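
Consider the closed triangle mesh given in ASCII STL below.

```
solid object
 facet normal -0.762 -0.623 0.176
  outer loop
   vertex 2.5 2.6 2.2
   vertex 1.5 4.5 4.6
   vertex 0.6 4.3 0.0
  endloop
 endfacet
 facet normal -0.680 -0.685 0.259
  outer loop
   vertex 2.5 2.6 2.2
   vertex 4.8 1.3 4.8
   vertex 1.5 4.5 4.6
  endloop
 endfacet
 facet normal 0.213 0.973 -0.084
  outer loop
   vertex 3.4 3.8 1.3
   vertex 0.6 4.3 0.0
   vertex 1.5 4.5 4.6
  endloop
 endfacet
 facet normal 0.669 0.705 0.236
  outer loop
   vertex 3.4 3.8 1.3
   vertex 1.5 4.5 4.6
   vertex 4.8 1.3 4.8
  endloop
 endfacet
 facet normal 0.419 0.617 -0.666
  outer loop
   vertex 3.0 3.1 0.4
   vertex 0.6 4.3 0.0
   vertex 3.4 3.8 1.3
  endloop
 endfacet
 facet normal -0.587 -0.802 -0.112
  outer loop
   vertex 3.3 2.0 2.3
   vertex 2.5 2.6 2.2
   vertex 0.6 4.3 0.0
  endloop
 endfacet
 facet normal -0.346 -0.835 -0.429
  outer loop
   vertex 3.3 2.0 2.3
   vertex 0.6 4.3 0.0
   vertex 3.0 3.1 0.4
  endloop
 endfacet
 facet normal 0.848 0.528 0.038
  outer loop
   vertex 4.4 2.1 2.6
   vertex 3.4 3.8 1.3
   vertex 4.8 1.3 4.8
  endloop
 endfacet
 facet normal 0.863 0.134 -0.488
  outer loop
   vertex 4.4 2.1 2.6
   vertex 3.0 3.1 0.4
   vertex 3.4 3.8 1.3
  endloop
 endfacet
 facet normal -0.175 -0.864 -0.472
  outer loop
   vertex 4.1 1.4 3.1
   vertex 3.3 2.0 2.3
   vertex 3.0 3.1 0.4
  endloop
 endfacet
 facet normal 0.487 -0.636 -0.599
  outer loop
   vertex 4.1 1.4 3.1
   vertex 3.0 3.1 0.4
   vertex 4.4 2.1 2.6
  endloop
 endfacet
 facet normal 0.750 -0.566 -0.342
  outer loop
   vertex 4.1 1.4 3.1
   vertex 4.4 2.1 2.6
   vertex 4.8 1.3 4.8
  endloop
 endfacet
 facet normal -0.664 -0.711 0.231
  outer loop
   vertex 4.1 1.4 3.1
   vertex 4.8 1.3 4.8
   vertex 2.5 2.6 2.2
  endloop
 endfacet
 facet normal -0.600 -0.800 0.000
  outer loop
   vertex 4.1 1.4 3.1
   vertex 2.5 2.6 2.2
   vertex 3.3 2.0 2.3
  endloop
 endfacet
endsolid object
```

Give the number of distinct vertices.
9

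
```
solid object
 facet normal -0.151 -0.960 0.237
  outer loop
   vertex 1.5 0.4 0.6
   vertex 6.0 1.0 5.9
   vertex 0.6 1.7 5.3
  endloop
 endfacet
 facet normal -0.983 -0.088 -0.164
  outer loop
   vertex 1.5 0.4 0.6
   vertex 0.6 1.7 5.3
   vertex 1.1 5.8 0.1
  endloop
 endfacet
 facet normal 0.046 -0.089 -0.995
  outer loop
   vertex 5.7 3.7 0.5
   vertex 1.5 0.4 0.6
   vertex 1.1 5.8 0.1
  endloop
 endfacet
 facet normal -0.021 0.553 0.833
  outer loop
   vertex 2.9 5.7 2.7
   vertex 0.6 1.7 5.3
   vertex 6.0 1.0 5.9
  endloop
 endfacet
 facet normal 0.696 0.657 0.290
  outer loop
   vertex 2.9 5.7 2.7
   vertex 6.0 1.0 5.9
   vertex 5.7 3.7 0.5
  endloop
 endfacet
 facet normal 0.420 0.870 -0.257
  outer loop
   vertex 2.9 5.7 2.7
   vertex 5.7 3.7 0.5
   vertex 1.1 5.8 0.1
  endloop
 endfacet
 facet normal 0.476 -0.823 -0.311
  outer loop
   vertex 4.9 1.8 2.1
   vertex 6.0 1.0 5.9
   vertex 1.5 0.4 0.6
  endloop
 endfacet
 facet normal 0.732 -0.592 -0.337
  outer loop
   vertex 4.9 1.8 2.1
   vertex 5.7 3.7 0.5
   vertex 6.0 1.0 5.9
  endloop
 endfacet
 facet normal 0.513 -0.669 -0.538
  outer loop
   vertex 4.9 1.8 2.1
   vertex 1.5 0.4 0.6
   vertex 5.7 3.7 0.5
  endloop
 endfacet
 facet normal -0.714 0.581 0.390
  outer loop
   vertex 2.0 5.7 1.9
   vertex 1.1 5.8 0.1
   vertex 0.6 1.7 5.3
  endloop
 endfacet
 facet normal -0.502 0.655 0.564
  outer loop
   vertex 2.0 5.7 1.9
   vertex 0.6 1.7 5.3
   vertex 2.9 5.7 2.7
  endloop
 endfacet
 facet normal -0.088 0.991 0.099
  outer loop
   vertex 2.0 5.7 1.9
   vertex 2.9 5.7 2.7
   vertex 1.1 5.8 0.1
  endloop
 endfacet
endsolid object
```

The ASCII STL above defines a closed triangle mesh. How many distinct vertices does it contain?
8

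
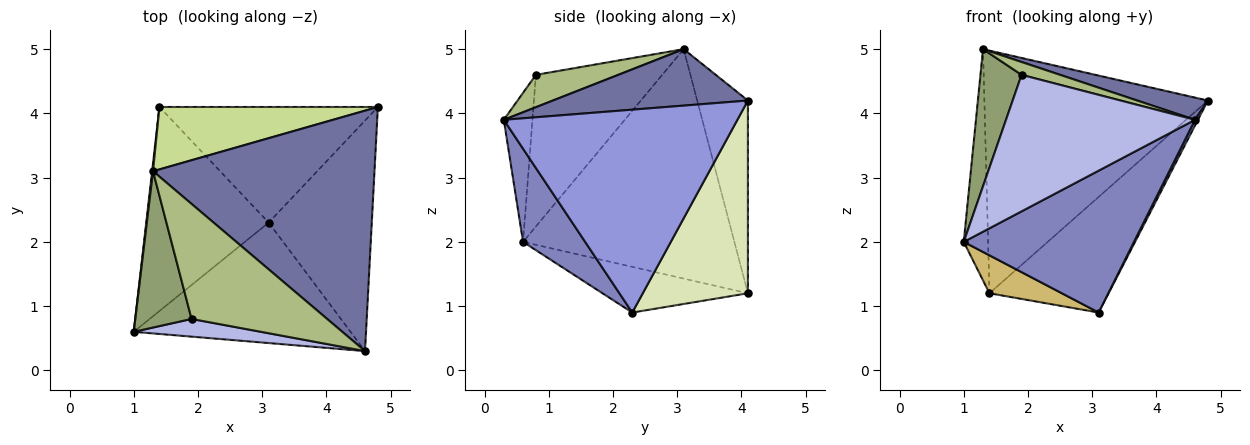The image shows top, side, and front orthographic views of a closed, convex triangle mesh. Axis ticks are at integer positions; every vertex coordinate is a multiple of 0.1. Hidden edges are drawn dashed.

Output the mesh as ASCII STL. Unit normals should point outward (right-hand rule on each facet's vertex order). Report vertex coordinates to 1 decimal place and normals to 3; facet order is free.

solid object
 facet normal 0.246 -0.089 0.965
  outer loop
   vertex 1.3 3.1 5.0
   vertex 4.6 0.3 3.9
   vertex 4.8 4.1 4.2
  endloop
 endfacet
 facet normal 0.268 -0.734 -0.624
  outer loop
   vertex 3.1 2.3 0.9
   vertex 4.6 0.3 3.9
   vertex 1.0 0.6 2.0
  endloop
 endfacet
 facet normal 0.891 -0.011 -0.453
  outer loop
   vertex 3.1 2.3 0.9
   vertex 4.8 4.1 4.2
   vertex 4.6 0.3 3.9
  endloop
 endfacet
 facet normal -0.149 -0.981 0.127
  outer loop
   vertex 1.9 0.8 4.6
   vertex 1.0 0.6 2.0
   vertex 4.6 0.3 3.9
  endloop
 endfacet
 facet normal -0.897 -0.292 0.333
  outer loop
   vertex 1.9 0.8 4.6
   vertex 1.3 3.1 5.0
   vertex 1.0 0.6 2.0
  endloop
 endfacet
 facet normal 0.231 -0.108 0.967
  outer loop
   vertex 1.9 0.8 4.6
   vertex 4.6 0.3 3.9
   vertex 1.3 3.1 5.0
  endloop
 endfacet
 facet normal -0.215 0.946 0.243
  outer loop
   vertex 1.4 4.1 1.2
   vertex 1.3 3.1 5.0
   vertex 4.8 4.1 4.2
  endloop
 endfacet
 facet normal 0.529 0.600 -0.600
  outer loop
   vertex 1.4 4.1 1.2
   vertex 4.8 4.1 4.2
   vertex 3.1 2.3 0.9
  endloop
 endfacet
 facet normal -0.993 0.114 0.004
  outer loop
   vertex 1.4 4.1 1.2
   vertex 1.0 0.6 2.0
   vertex 1.3 3.1 5.0
  endloop
 endfacet
 facet normal -0.345 -0.172 -0.923
  outer loop
   vertex 1.4 4.1 1.2
   vertex 3.1 2.3 0.9
   vertex 1.0 0.6 2.0
  endloop
 endfacet
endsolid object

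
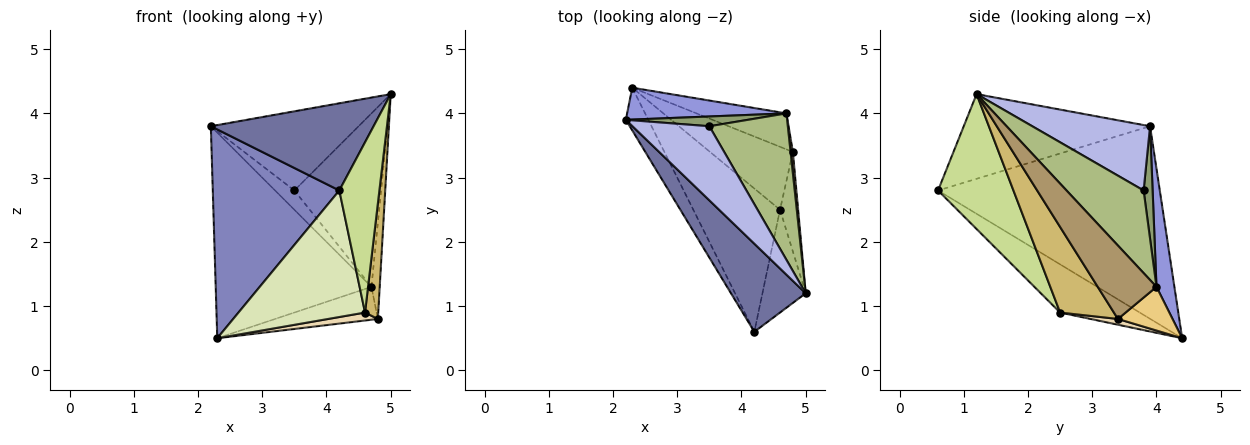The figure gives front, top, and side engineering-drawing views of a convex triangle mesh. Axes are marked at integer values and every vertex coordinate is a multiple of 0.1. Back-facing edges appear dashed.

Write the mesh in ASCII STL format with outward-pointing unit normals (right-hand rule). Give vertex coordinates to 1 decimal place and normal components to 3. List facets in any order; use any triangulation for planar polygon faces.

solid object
 facet normal -0.627 -0.548 0.554
  outer loop
   vertex 4.2 0.6 2.8
   vertex 5.0 1.2 4.3
   vertex 2.2 3.9 3.8
  endloop
 endfacet
 facet normal -0.864 -0.493 -0.101
  outer loop
   vertex 2.3 4.4 0.5
   vertex 4.2 0.6 2.8
   vertex 2.2 3.9 3.8
  endloop
 endfacet
 facet normal 0.113 0.982 0.152
  outer loop
   vertex 4.7 4.0 1.3
   vertex 2.3 4.4 0.5
   vertex 2.2 3.9 3.8
  endloop
 endfacet
 facet normal 0.503 0.631 0.591
  outer loop
   vertex 3.5 3.8 2.8
   vertex 2.2 3.9 3.8
   vertex 5.0 1.2 4.3
  endloop
 endfacet
 facet normal 0.384 0.824 0.417
  outer loop
   vertex 3.5 3.8 2.8
   vertex 4.7 4.0 1.3
   vertex 2.2 3.9 3.8
  endloop
 endfacet
 facet normal 0.562 0.632 0.534
  outer loop
   vertex 3.5 3.8 2.8
   vertex 5.0 1.2 4.3
   vertex 4.7 4.0 1.3
  endloop
 endfacet
 facet normal 0.850 -0.451 -0.273
  outer loop
   vertex 4.6 2.5 0.9
   vertex 5.0 1.2 4.3
   vertex 4.2 0.6 2.8
  endloop
 endfacet
 facet normal -0.384 -0.611 -0.692
  outer loop
   vertex 4.6 2.5 0.9
   vertex 4.2 0.6 2.8
   vertex 2.3 4.4 0.5
  endloop
 endfacet
 facet normal 0.990 0.139 0.031
  outer loop
   vertex 4.8 3.4 0.8
   vertex 4.7 4.0 1.3
   vertex 5.0 1.2 4.3
  endloop
 endfacet
 facet normal 0.951 -0.234 -0.201
  outer loop
   vertex 4.8 3.4 0.8
   vertex 5.0 1.2 4.3
   vertex 4.6 2.5 0.9
  endloop
 endfacet
 facet normal 0.337 0.635 -0.695
  outer loop
   vertex 4.8 3.4 0.8
   vertex 2.3 4.4 0.5
   vertex 4.7 4.0 1.3
  endloop
 endfacet
 facet normal 0.069 -0.125 -0.990
  outer loop
   vertex 4.8 3.4 0.8
   vertex 4.6 2.5 0.9
   vertex 2.3 4.4 0.5
  endloop
 endfacet
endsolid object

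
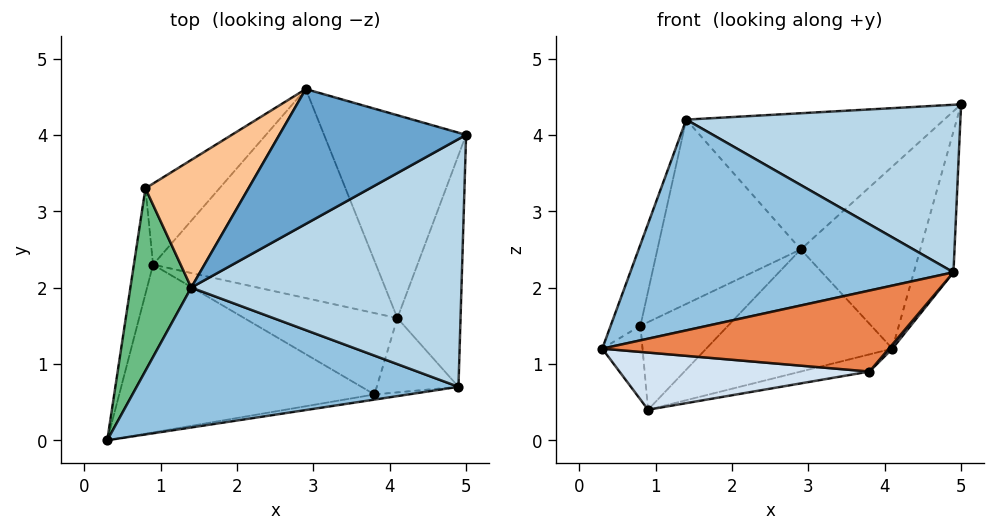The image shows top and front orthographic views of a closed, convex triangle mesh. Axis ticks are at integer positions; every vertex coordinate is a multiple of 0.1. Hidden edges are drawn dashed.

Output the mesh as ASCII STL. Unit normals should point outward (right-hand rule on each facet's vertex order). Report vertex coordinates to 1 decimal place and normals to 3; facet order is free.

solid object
 facet normal -0.398 0.652 0.646
  outer loop
   vertex 1.4 2.0 4.2
   vertex 5.0 4.0 4.4
   vertex 2.9 4.6 2.5
  endloop
 endfacet
 facet normal 0.007 -0.833 0.553
  outer loop
   vertex 1.4 2.0 4.2
   vertex 0.3 0.0 1.2
   vertex 4.9 0.7 2.2
  endloop
 endfacet
 facet normal 0.256 -0.542 0.801
  outer loop
   vertex 1.4 2.0 4.2
   vertex 4.9 0.7 2.2
   vertex 5.0 4.0 4.4
  endloop
 endfacet
 facet normal -0.026 -0.322 -0.946
  outer loop
   vertex 3.8 0.6 0.9
   vertex 0.3 0.0 1.2
   vertex 0.9 2.3 0.4
  endloop
 endfacet
 facet normal 0.163 -0.985 -0.063
  outer loop
   vertex 3.8 0.6 0.9
   vertex 4.9 0.7 2.2
   vertex 0.3 0.0 1.2
  endloop
 endfacet
 facet normal -0.130 0.728 -0.673
  outer loop
   vertex 0.8 3.3 1.5
   vertex 2.9 4.6 2.5
   vertex 0.9 2.3 0.4
  endloop
 endfacet
 facet normal -0.615 0.648 0.449
  outer loop
   vertex 0.8 3.3 1.5
   vertex 1.4 2.0 4.2
   vertex 2.9 4.6 2.5
  endloop
 endfacet
 facet normal -0.957 0.167 -0.238
  outer loop
   vertex 0.8 3.3 1.5
   vertex 0.9 2.3 0.4
   vertex 0.3 0.0 1.2
  endloop
 endfacet
 facet normal -0.955 0.120 0.270
  outer loop
   vertex 0.8 3.3 1.5
   vertex 0.3 0.0 1.2
   vertex 1.4 2.0 4.2
  endloop
 endfacet
 facet normal 0.310 0.480 -0.821
  outer loop
   vertex 4.1 1.6 1.2
   vertex 0.9 2.3 0.4
   vertex 2.9 4.6 2.5
  endloop
 endfacet
 facet normal 0.278 0.198 -0.940
  outer loop
   vertex 4.1 1.6 1.2
   vertex 3.8 0.6 0.9
   vertex 0.9 2.3 0.4
  endloop
 endfacet
 facet normal 0.654 0.506 -0.563
  outer loop
   vertex 4.1 1.6 1.2
   vertex 2.9 4.6 2.5
   vertex 5.0 4.0 4.4
  endloop
 endfacet
 facet normal 0.856 0.269 -0.442
  outer loop
   vertex 4.1 1.6 1.2
   vertex 5.0 4.0 4.4
   vertex 4.9 0.7 2.2
  endloop
 endfacet
 facet normal 0.764 -0.036 -0.644
  outer loop
   vertex 4.1 1.6 1.2
   vertex 4.9 0.7 2.2
   vertex 3.8 0.6 0.9
  endloop
 endfacet
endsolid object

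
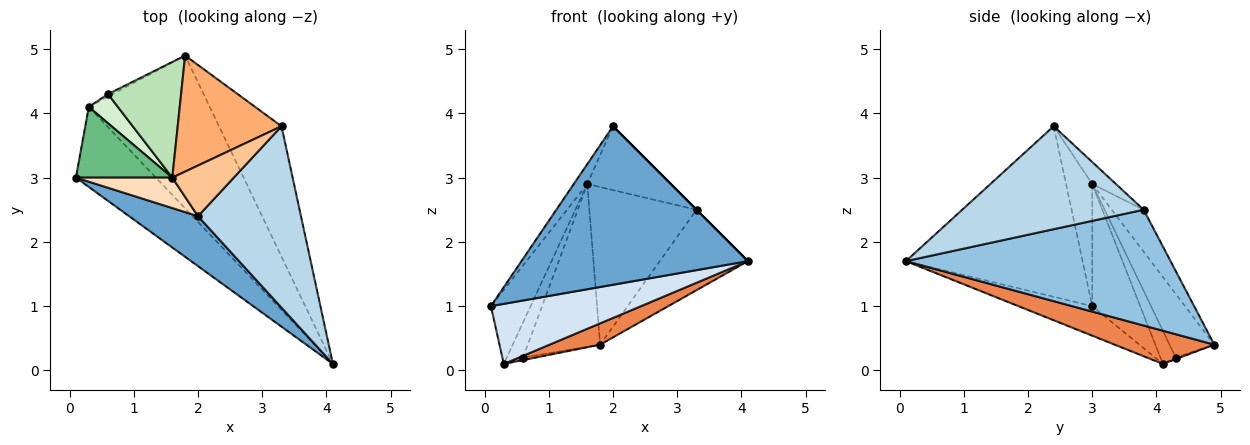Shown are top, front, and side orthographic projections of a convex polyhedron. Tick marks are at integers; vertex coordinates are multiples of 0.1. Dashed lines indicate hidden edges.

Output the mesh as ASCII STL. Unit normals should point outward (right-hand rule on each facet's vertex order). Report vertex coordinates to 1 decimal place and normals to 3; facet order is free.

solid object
 facet normal -0.597 -0.765 0.241
  outer loop
   vertex 2.0 2.4 3.8
   vertex 0.1 3.0 1.0
   vertex 4.1 0.1 1.7
  endloop
 endfacet
 facet normal 0.844 0.281 -0.456
  outer loop
   vertex 3.3 3.8 2.5
   vertex 4.1 0.1 1.7
   vertex 1.8 4.9 0.4
  endloop
 endfacet
 facet normal 0.707 0.000 0.707
  outer loop
   vertex 3.3 3.8 2.5
   vertex 2.0 2.4 3.8
   vertex 4.1 0.1 1.7
  endloop
 endfacet
 facet normal -0.283 -0.576 -0.767
  outer loop
   vertex 0.3 4.1 0.1
   vertex 4.1 0.1 1.7
   vertex 0.1 3.0 1.0
  endloop
 endfacet
 facet normal 0.262 -0.133 -0.956
  outer loop
   vertex 0.3 4.1 0.1
   vertex 1.8 4.9 0.4
   vertex 4.1 0.1 1.7
  endloop
 endfacet
 facet normal -0.233 0.783 0.577
  outer loop
   vertex 1.6 3.0 2.9
   vertex 3.3 3.8 2.5
   vertex 1.8 4.9 0.4
  endloop
 endfacet
 facet normal -0.217 0.765 0.606
  outer loop
   vertex 1.6 3.0 2.9
   vertex 2.0 2.4 3.8
   vertex 3.3 3.8 2.5
  endloop
 endfacet
 facet normal -0.727 0.376 0.574
  outer loop
   vertex 1.6 3.0 2.9
   vertex 0.1 3.0 1.0
   vertex 2.0 2.4 3.8
  endloop
 endfacet
 facet normal -0.658 0.545 0.520
  outer loop
   vertex 1.6 3.0 2.9
   vertex 0.3 4.1 0.1
   vertex 0.1 3.0 1.0
  endloop
 endfacet
 facet normal -0.229 0.688 -0.688
  outer loop
   vertex 0.6 4.3 0.2
   vertex 1.8 4.9 0.4
   vertex 0.3 4.1 0.1
  endloop
 endfacet
 facet normal -0.450 0.728 0.517
  outer loop
   vertex 0.6 4.3 0.2
   vertex 1.6 3.0 2.9
   vertex 1.8 4.9 0.4
  endloop
 endfacet
 facet normal -0.587 0.622 0.517
  outer loop
   vertex 0.6 4.3 0.2
   vertex 0.3 4.1 0.1
   vertex 1.6 3.0 2.9
  endloop
 endfacet
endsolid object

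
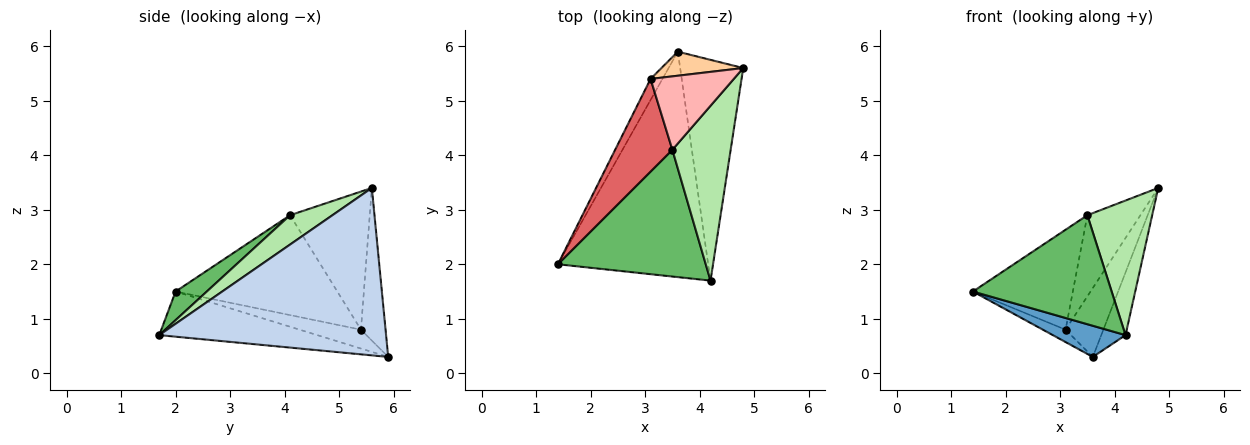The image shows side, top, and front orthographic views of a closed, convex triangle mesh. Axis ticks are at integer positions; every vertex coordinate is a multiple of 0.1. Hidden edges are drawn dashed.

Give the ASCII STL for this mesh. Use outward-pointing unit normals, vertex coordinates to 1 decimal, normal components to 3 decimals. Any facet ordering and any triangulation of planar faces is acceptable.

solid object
 facet normal -0.285 -0.131 -0.949
  outer loop
   vertex 3.6 5.9 0.3
   vertex 4.2 1.7 0.7
   vertex 1.4 2.0 1.5
  endloop
 endfacet
 facet normal 0.931 0.100 -0.351
  outer loop
   vertex 3.6 5.9 0.3
   vertex 4.8 5.6 3.4
   vertex 4.2 1.7 0.7
  endloop
 endfacet
 facet normal -0.808 0.299 -0.508
  outer loop
   vertex 3.1 5.4 0.8
   vertex 3.6 5.9 0.3
   vertex 1.4 2.0 1.5
  endloop
 endfacet
 facet normal -0.524 0.804 0.281
  outer loop
   vertex 3.1 5.4 0.8
   vertex 4.8 5.6 3.4
   vertex 3.6 5.9 0.3
  endloop
 endfacet
 facet normal 0.145 -0.645 0.750
  outer loop
   vertex 3.5 4.1 2.9
   vertex 1.4 2.0 1.5
   vertex 4.2 1.7 0.7
  endloop
 endfacet
 facet normal 0.371 -0.567 0.736
  outer loop
   vertex 3.5 4.1 2.9
   vertex 4.2 1.7 0.7
   vertex 4.8 5.6 3.4
  endloop
 endfacet
 facet normal -0.765 0.473 0.438
  outer loop
   vertex 3.5 4.1 2.9
   vertex 3.1 5.4 0.8
   vertex 1.4 2.0 1.5
  endloop
 endfacet
 facet normal -0.744 0.495 0.448
  outer loop
   vertex 3.5 4.1 2.9
   vertex 4.8 5.6 3.4
   vertex 3.1 5.4 0.8
  endloop
 endfacet
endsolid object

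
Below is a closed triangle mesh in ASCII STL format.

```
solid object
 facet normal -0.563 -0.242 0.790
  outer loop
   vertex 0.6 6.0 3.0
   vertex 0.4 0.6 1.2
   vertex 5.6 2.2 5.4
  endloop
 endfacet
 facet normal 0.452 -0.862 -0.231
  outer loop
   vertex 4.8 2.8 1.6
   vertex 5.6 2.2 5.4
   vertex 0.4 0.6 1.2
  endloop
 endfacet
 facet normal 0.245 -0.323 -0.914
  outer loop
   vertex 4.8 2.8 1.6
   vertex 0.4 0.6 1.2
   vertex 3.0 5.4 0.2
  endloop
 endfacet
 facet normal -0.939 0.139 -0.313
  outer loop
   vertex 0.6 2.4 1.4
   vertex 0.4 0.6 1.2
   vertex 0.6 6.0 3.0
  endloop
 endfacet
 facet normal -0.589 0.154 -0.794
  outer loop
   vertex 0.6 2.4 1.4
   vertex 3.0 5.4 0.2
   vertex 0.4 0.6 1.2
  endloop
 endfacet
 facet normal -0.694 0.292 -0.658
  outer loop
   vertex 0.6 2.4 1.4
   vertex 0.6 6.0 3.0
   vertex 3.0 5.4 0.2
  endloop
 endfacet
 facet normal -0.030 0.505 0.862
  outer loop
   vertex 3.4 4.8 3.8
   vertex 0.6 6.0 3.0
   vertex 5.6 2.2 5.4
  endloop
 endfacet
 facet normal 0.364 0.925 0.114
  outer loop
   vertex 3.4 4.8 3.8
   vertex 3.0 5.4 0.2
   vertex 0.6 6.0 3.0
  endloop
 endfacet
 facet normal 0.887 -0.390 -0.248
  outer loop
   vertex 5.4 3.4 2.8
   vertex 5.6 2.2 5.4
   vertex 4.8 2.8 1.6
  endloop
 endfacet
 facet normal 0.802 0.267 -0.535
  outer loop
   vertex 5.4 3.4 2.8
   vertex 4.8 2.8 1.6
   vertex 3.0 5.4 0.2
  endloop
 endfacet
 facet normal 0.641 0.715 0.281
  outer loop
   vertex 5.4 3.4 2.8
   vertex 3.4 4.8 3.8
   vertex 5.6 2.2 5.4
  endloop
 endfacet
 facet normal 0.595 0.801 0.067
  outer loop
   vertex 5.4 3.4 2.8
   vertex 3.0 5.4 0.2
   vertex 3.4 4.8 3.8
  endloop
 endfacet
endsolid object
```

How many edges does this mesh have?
18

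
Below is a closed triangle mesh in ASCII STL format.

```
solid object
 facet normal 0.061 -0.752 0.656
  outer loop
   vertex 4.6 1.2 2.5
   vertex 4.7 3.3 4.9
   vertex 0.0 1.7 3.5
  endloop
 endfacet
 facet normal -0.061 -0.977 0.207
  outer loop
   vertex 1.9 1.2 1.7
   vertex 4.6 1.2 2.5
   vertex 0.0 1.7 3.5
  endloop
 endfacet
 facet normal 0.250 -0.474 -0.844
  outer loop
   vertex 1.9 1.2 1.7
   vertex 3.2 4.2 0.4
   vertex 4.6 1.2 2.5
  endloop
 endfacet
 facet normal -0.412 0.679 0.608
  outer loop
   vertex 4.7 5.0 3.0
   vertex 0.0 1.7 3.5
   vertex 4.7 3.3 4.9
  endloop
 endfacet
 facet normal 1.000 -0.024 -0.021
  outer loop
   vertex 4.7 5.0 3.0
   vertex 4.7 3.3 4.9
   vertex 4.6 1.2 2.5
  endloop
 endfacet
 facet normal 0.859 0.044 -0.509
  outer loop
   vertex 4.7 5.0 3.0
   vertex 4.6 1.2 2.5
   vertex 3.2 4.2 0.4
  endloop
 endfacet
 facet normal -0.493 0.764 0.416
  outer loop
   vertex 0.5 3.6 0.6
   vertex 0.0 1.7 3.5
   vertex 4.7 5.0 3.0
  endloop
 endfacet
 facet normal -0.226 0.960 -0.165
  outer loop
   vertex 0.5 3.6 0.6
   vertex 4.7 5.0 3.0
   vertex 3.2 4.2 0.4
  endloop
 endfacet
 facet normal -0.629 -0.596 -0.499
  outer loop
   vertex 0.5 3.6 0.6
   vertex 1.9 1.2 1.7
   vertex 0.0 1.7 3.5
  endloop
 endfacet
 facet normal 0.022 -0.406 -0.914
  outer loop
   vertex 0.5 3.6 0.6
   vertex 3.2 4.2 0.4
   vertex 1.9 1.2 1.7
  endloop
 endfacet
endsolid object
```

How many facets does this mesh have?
10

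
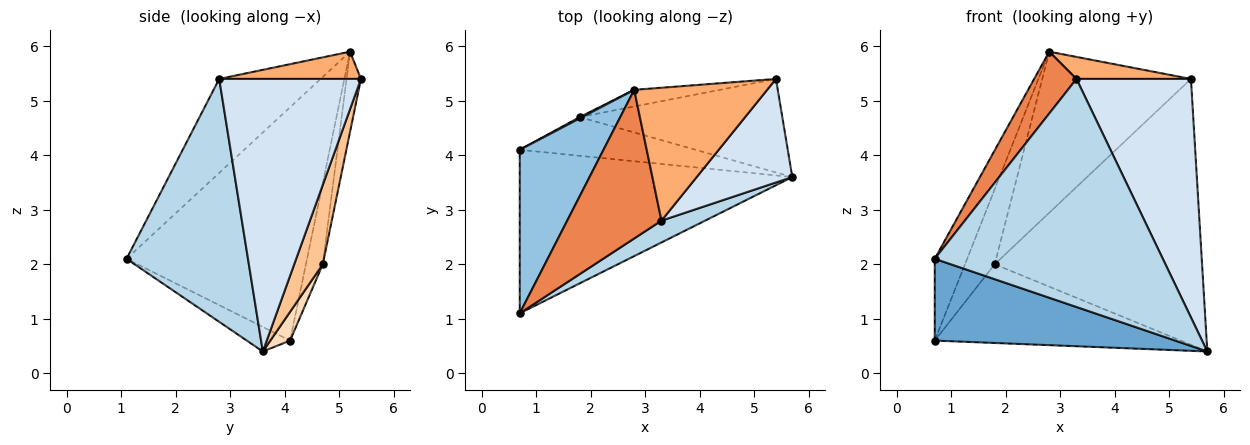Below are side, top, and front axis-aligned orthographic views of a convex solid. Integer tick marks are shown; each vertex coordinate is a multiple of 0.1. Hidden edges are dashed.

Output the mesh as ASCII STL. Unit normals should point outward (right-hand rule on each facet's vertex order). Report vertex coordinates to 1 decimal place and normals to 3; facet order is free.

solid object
 facet normal -0.080 -0.446 -0.892
  outer loop
   vertex 0.7 4.1 0.6
   vertex 5.7 3.6 0.4
   vertex 0.7 1.1 2.1
  endloop
 endfacet
 facet normal -0.928 0.167 0.333
  outer loop
   vertex 0.7 4.1 0.6
   vertex 0.7 1.1 2.1
   vertex 2.8 5.2 5.9
  endloop
 endfacet
 facet normal 0.468 -0.880 0.084
  outer loop
   vertex 3.3 2.8 5.4
   vertex 0.7 1.1 2.1
   vertex 5.7 3.6 0.4
  endloop
 endfacet
 facet normal 0.751 -0.606 0.263
  outer loop
   vertex 3.3 2.8 5.4
   vertex 5.7 3.6 0.4
   vertex 5.4 5.4 5.4
  endloop
 endfacet
 facet normal -0.677 -0.283 0.679
  outer loop
   vertex 3.3 2.8 5.4
   vertex 2.8 5.2 5.9
   vertex 0.7 1.1 2.1
  endloop
 endfacet
 facet normal 0.198 -0.160 0.967
  outer loop
   vertex 3.3 2.8 5.4
   vertex 5.4 5.4 5.4
   vertex 2.8 5.2 5.9
  endloop
 endfacet
 facet normal 0.129 0.935 -0.329
  outer loop
   vertex 1.8 4.7 2.0
   vertex 5.4 5.4 5.4
   vertex 5.7 3.6 0.4
  endloop
 endfacet
 facet normal 0.072 0.895 -0.440
  outer loop
   vertex 1.8 4.7 2.0
   vertex 5.7 3.6 0.4
   vertex 0.7 4.1 0.6
  endloop
 endfacet
 facet normal -0.096 0.990 -0.102
  outer loop
   vertex 1.8 4.7 2.0
   vertex 2.8 5.2 5.9
   vertex 5.4 5.4 5.4
  endloop
 endfacet
 facet normal -0.493 0.870 0.015
  outer loop
   vertex 1.8 4.7 2.0
   vertex 0.7 4.1 0.6
   vertex 2.8 5.2 5.9
  endloop
 endfacet
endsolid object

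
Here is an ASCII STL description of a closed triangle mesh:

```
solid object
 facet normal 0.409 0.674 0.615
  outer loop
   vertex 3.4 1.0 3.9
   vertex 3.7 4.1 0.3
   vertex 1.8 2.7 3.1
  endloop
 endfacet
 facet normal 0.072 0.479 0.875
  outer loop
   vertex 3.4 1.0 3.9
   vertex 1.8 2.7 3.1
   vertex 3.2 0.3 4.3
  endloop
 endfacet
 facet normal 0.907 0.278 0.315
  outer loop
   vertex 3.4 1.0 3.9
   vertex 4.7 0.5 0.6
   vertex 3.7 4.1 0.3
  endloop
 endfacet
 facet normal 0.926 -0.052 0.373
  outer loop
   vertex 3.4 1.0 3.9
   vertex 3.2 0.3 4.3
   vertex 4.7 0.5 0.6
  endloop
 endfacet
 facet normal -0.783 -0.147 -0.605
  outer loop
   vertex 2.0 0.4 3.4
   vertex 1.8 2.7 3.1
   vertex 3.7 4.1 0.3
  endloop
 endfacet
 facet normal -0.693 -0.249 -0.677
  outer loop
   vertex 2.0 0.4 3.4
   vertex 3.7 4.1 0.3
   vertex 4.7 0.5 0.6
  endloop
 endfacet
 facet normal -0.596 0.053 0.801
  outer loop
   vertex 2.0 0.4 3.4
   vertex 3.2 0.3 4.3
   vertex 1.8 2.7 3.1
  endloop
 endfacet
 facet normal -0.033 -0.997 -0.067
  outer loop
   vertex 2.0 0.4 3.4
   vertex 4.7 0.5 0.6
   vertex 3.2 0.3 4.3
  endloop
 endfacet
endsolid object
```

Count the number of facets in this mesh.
8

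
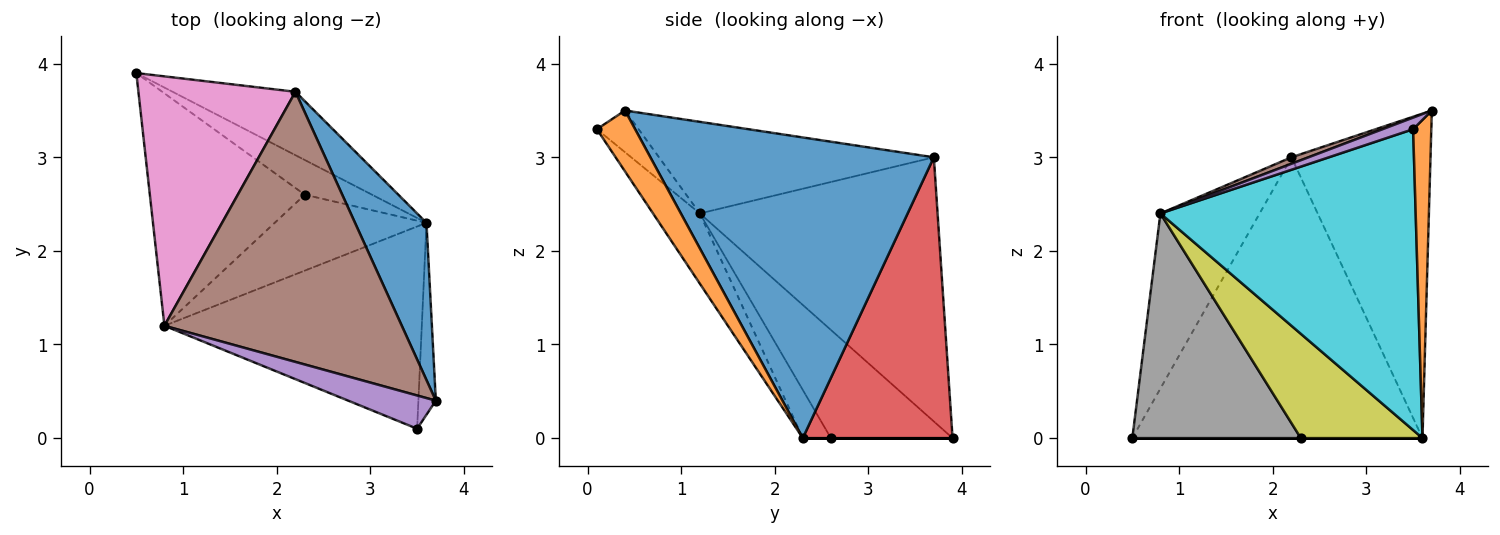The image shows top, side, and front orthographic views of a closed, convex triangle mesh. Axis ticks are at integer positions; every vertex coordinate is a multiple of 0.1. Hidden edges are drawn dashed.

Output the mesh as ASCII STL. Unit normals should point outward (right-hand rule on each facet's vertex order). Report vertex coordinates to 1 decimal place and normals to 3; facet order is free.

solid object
 facet normal 0.878 0.431 0.209
  outer loop
   vertex 3.6 2.3 0.0
   vertex 2.2 3.7 3.0
   vertex 3.7 0.4 3.5
  endloop
 endfacet
 facet normal 0.874 -0.416 -0.251
  outer loop
   vertex 3.6 2.3 0.0
   vertex 3.7 0.4 3.5
   vertex 3.5 0.1 3.3
  endloop
 endfacet
 facet normal 0.000 0.000 -1.000
  outer loop
   vertex 3.6 2.3 0.0
   vertex 2.3 2.6 0.0
   vertex 0.5 3.9 0.0
  endloop
 endfacet
 facet normal 0.450 0.871 -0.197
  outer loop
   vertex 3.6 2.3 0.0
   vertex 0.5 3.9 0.0
   vertex 2.2 3.7 3.0
  endloop
 endfacet
 facet normal -0.410 -0.301 0.861
  outer loop
   vertex 0.8 1.2 2.4
   vertex 3.5 0.1 3.3
   vertex 3.7 0.4 3.5
  endloop
 endfacet
 facet normal -0.360 -0.022 0.933
  outer loop
   vertex 0.8 1.2 2.4
   vertex 3.7 0.4 3.5
   vertex 2.2 3.7 3.0
  endloop
 endfacet
 facet normal -0.809 0.338 0.481
  outer loop
   vertex 0.8 1.2 2.4
   vertex 2.2 3.7 3.0
   vertex 0.5 3.9 0.0
  endloop
 endfacet
 facet normal -0.449 -0.621 -0.643
  outer loop
   vertex 0.8 1.2 2.4
   vertex 0.5 3.9 0.0
   vertex 2.3 2.6 0.0
  endloop
 endfacet
 facet normal -0.183 -0.795 -0.578
  outer loop
   vertex 0.8 1.2 2.4
   vertex 2.3 2.6 0.0
   vertex 3.6 2.3 0.0
  endloop
 endfacet
 facet normal -0.150 -0.820 -0.552
  outer loop
   vertex 0.8 1.2 2.4
   vertex 3.6 2.3 0.0
   vertex 3.5 0.1 3.3
  endloop
 endfacet
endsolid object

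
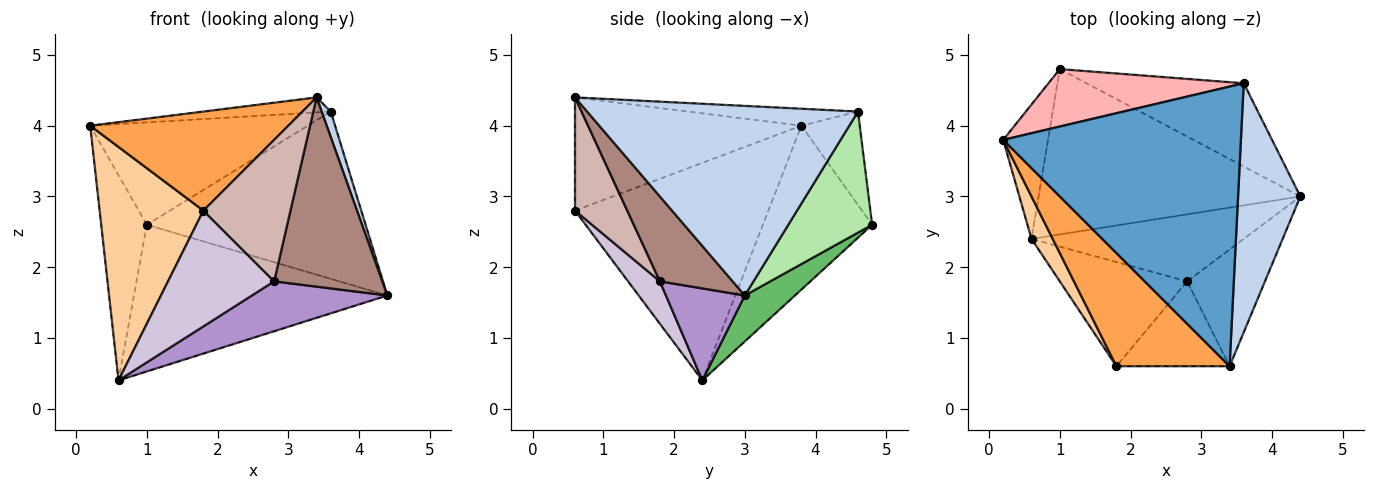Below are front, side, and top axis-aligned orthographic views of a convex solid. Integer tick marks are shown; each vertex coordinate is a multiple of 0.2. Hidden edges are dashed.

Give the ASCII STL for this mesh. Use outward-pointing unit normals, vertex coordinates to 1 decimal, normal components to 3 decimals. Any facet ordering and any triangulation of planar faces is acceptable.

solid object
 facet normal -0.071 0.053 0.996
  outer loop
   vertex 3.6 4.6 4.2
   vertex 0.2 3.8 4.0
   vertex 3.4 0.6 4.4
  endloop
 endfacet
 facet normal 0.950 -0.032 0.312
  outer loop
   vertex 3.6 4.6 4.2
   vertex 3.4 0.6 4.4
   vertex 4.4 3.0 1.6
  endloop
 endfacet
 facet normal -0.601 -0.526 0.601
  outer loop
   vertex 1.8 0.6 2.8
   vertex 3.4 0.6 4.4
   vertex 0.2 3.8 4.0
  endloop
 endfacet
 facet normal -0.878 -0.471 0.086
  outer loop
   vertex 1.8 0.6 2.8
   vertex 0.2 3.8 4.0
   vertex 0.6 2.4 0.4
  endloop
 endfacet
 facet normal 0.130 0.658 -0.742
  outer loop
   vertex 1.0 4.8 2.6
   vertex 4.4 3.0 1.6
   vertex 0.6 2.4 0.4
  endloop
 endfacet
 facet normal 0.324 0.847 -0.421
  outer loop
   vertex 1.0 4.8 2.6
   vertex 3.6 4.6 4.2
   vertex 4.4 3.0 1.6
  endloop
 endfacet
 facet normal -0.895 0.373 -0.245
  outer loop
   vertex 1.0 4.8 2.6
   vertex 0.6 2.4 0.4
   vertex 0.2 3.8 4.0
  endloop
 endfacet
 facet normal -0.228 0.849 0.476
  outer loop
   vertex 1.0 4.8 2.6
   vertex 0.2 3.8 4.0
   vertex 3.6 4.6 4.2
  endloop
 endfacet
 facet normal 0.328 -0.564 -0.758
  outer loop
   vertex 2.8 1.8 1.8
   vertex 0.6 2.4 0.4
   vertex 4.4 3.0 1.6
  endloop
 endfacet
 facet normal 0.218 -0.725 -0.653
  outer loop
   vertex 2.8 1.8 1.8
   vertex 1.8 0.6 2.8
   vertex 0.6 2.4 0.4
  endloop
 endfacet
 facet normal 0.497 -0.739 -0.456
  outer loop
   vertex 2.8 1.8 1.8
   vertex 4.4 3.0 1.6
   vertex 3.4 0.6 4.4
  endloop
 endfacet
 facet normal 0.457 -0.762 -0.457
  outer loop
   vertex 2.8 1.8 1.8
   vertex 3.4 0.6 4.4
   vertex 1.8 0.6 2.8
  endloop
 endfacet
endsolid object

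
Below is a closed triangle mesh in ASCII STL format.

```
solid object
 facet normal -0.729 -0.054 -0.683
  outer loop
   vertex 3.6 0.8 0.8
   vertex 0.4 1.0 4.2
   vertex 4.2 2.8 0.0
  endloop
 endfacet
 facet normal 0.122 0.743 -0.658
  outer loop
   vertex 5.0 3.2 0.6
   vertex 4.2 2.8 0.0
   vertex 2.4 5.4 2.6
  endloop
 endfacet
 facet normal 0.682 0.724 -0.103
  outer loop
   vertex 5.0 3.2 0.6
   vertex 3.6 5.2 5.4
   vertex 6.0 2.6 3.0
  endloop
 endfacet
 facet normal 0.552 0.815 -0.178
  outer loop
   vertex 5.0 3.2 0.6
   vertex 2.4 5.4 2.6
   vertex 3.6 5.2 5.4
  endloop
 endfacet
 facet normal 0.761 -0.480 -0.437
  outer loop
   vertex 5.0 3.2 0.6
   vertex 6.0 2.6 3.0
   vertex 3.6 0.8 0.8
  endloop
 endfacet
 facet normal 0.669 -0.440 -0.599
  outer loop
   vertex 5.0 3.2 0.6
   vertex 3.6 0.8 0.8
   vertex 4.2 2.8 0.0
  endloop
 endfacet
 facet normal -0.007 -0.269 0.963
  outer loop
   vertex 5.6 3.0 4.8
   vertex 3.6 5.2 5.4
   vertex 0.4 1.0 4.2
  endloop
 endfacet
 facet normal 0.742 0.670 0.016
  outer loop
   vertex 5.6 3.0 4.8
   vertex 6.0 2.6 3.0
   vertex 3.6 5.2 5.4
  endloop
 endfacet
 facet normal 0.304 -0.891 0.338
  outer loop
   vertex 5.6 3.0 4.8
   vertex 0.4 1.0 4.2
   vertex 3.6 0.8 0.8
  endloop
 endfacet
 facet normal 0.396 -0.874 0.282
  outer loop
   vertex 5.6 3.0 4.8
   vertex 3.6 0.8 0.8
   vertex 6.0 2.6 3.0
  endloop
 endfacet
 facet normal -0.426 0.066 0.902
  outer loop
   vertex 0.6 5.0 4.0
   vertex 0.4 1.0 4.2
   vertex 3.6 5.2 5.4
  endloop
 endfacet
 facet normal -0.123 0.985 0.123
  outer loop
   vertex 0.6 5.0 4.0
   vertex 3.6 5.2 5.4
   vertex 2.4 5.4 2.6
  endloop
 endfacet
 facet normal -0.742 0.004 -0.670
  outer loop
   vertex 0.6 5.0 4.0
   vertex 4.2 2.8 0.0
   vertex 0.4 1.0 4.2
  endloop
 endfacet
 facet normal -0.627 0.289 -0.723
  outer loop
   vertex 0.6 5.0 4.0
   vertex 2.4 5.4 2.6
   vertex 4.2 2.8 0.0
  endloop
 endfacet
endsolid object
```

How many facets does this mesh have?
14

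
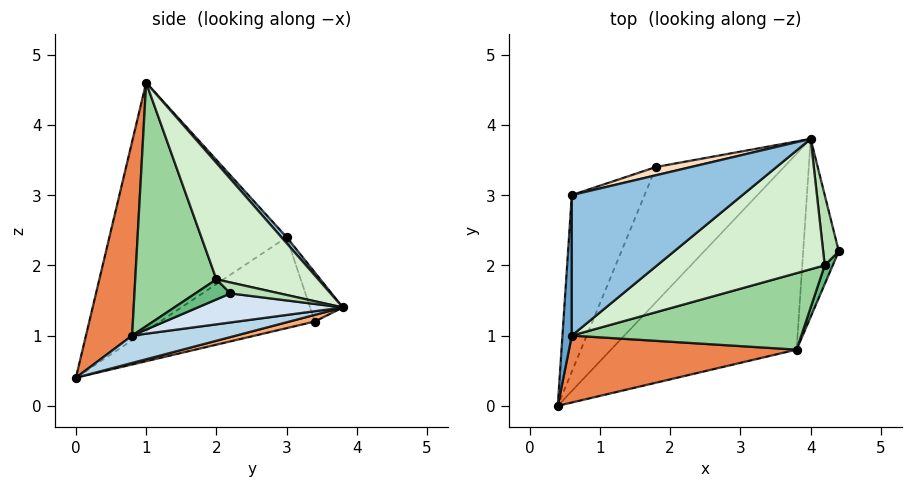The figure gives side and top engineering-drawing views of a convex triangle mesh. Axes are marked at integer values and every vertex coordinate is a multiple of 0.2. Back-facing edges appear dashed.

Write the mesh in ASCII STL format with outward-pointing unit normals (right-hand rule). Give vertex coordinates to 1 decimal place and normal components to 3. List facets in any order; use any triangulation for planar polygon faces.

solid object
 facet normal -0.998 0.041 0.038
  outer loop
   vertex 0.6 3.0 2.4
   vertex 0.4 0.0 0.4
   vertex 0.6 1.0 4.6
  endloop
 endfacet
 facet normal 0.024 0.740 0.672
  outer loop
   vertex 0.6 3.0 2.4
   vertex 0.6 1.0 4.6
   vertex 4.0 3.8 1.4
  endloop
 endfacet
 facet normal 0.145 0.121 -0.982
  outer loop
   vertex 3.8 0.8 1.0
   vertex 0.4 0.0 0.4
   vertex 4.0 3.8 1.4
  endloop
 endfacet
 facet normal 0.631 0.061 -0.773
  outer loop
   vertex 3.8 0.8 1.0
   vertex 4.0 3.8 1.4
   vertex 4.4 2.2 1.6
  endloop
 endfacet
 facet normal 0.187 -0.958 0.219
  outer loop
   vertex 3.8 0.8 1.0
   vertex 0.6 1.0 4.6
   vertex 0.4 0.0 0.4
  endloop
 endfacet
 facet normal 0.051 0.209 -0.977
  outer loop
   vertex 1.8 3.4 1.2
   vertex 4.0 3.8 1.4
   vertex 0.4 0.0 0.4
  endloop
 endfacet
 facet normal -0.707 0.424 -0.566
  outer loop
   vertex 1.8 3.4 1.2
   vertex 0.4 0.0 0.4
   vertex 0.6 3.0 2.4
  endloop
 endfacet
 facet normal -0.189 0.973 0.135
  outer loop
   vertex 1.8 3.4 1.2
   vertex 0.6 3.0 2.4
   vertex 4.0 3.8 1.4
  endloop
 endfacet
 facet normal 0.811 -0.487 0.324
  outer loop
   vertex 4.2 2.0 1.8
   vertex 3.8 0.8 1.0
   vertex 4.4 2.2 1.6
  endloop
 endfacet
 facet normal 0.596 -0.573 0.562
  outer loop
   vertex 4.2 2.0 1.8
   vertex 0.6 1.0 4.6
   vertex 3.8 0.8 1.0
  endloop
 endfacet
 facet normal 0.557 0.239 0.796
  outer loop
   vertex 4.2 2.0 1.8
   vertex 4.4 2.2 1.6
   vertex 4.0 3.8 1.4
  endloop
 endfacet
 facet normal 0.554 0.239 0.798
  outer loop
   vertex 4.2 2.0 1.8
   vertex 4.0 3.8 1.4
   vertex 0.6 1.0 4.6
  endloop
 endfacet
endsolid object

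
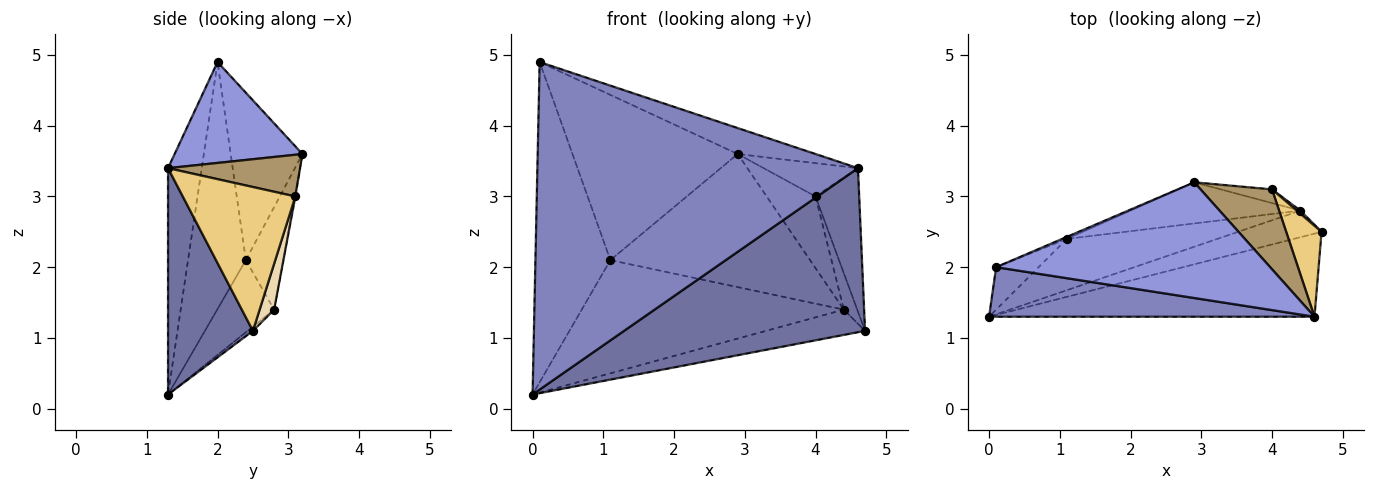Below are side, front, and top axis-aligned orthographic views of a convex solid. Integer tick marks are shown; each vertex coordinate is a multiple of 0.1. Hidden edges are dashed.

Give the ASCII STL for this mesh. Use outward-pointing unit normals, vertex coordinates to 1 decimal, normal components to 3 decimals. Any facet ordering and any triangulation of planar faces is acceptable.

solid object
 facet normal 0.300 -0.851 -0.431
  outer loop
   vertex 4.6 1.3 3.4
   vertex 0.0 1.3 0.2
   vertex 4.7 2.5 1.1
  endloop
 endfacet
 facet normal -0.103 -0.983 0.149
  outer loop
   vertex 0.1 2.0 4.9
   vertex 0.0 1.3 0.2
   vertex 4.6 1.3 3.4
  endloop
 endfacet
 facet normal 0.338 0.206 0.918
  outer loop
   vertex 2.9 3.2 3.6
   vertex 0.1 2.0 4.9
   vertex 4.6 1.3 3.4
  endloop
 endfacet
 facet normal -0.037 0.688 -0.725
  outer loop
   vertex 4.4 2.8 1.4
   vertex 4.7 2.5 1.1
   vertex 0.0 1.3 0.2
  endloop
 endfacet
 facet normal -0.607 0.788 -0.104
  outer loop
   vertex 1.1 2.4 2.1
   vertex 0.0 1.3 0.2
   vertex 0.1 2.0 4.9
  endloop
 endfacet
 facet normal -0.398 0.917 -0.011
  outer loop
   vertex 1.1 2.4 2.1
   vertex 0.1 2.0 4.9
   vertex 2.9 3.2 3.6
  endloop
 endfacet
 facet normal -0.194 0.894 -0.405
  outer loop
   vertex 1.1 2.4 2.1
   vertex 4.4 2.8 1.4
   vertex 0.0 1.3 0.2
  endloop
 endfacet
 facet normal -0.176 0.941 -0.291
  outer loop
   vertex 1.1 2.4 2.1
   vertex 2.9 3.2 3.6
   vertex 4.4 2.8 1.4
  endloop
 endfacet
 facet normal 0.474 0.339 0.813
  outer loop
   vertex 4.0 3.1 3.0
   vertex 2.9 3.2 3.6
   vertex 4.6 1.3 3.4
  endloop
 endfacet
 facet normal -0.013 0.982 -0.187
  outer loop
   vertex 4.0 3.1 3.0
   vertex 4.4 2.8 1.4
   vertex 2.9 3.2 3.6
  endloop
 endfacet
 facet normal 0.909 0.353 0.223
  outer loop
   vertex 4.0 3.1 3.0
   vertex 4.6 1.3 3.4
   vertex 4.7 2.5 1.1
  endloop
 endfacet
 facet normal 0.734 0.677 0.056
  outer loop
   vertex 4.0 3.1 3.0
   vertex 4.7 2.5 1.1
   vertex 4.4 2.8 1.4
  endloop
 endfacet
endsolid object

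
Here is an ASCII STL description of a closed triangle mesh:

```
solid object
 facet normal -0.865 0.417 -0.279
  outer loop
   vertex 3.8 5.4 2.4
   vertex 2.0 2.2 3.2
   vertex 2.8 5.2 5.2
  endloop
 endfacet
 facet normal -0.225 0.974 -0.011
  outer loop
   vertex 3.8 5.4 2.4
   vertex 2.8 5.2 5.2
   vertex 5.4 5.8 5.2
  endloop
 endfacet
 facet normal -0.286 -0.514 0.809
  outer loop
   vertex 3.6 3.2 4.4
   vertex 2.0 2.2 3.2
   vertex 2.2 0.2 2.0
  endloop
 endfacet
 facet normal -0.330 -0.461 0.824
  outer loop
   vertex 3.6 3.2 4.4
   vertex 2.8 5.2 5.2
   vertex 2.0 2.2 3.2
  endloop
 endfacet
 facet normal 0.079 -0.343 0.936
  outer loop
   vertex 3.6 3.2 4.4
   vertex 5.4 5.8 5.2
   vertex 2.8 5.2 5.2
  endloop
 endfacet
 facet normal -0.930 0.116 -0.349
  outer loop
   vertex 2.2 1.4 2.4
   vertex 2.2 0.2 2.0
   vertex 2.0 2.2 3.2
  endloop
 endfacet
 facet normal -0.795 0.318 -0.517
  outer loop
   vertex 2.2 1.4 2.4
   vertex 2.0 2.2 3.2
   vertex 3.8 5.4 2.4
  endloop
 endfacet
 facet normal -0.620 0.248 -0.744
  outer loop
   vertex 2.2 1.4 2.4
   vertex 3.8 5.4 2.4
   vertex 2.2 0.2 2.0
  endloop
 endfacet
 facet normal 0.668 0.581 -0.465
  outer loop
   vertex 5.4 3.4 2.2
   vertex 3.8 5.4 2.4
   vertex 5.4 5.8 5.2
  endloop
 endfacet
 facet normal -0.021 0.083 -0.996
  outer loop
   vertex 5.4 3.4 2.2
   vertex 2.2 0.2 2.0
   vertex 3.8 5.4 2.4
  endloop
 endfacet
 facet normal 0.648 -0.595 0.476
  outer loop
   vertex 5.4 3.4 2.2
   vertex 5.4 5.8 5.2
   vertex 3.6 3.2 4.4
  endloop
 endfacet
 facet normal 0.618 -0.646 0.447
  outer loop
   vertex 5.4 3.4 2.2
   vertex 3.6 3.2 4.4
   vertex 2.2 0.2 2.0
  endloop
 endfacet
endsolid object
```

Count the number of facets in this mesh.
12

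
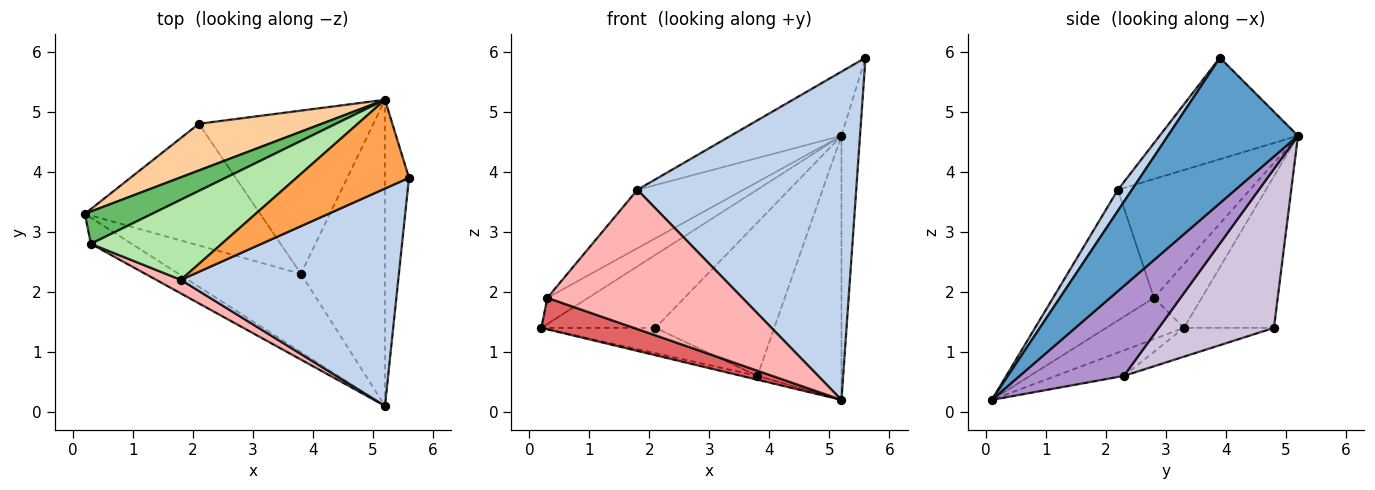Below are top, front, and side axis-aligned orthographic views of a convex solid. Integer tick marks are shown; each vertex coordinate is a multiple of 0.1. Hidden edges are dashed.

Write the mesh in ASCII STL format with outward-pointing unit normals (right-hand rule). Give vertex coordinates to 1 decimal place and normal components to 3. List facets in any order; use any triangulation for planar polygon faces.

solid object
 facet normal 0.977 0.139 -0.161
  outer loop
   vertex 5.2 5.2 4.6
   vertex 5.6 3.9 5.9
   vertex 5.2 0.1 0.2
  endloop
 endfacet
 facet normal 0.053 -0.833 0.551
  outer loop
   vertex 1.8 2.2 3.7
   vertex 5.2 0.1 0.2
   vertex 5.6 3.9 5.9
  endloop
 endfacet
 facet normal -0.590 0.473 0.654
  outer loop
   vertex 1.8 2.2 3.7
   vertex 5.6 3.9 5.9
   vertex 5.2 5.2 4.6
  endloop
 endfacet
 facet normal -0.554 0.701 0.449
  outer loop
   vertex 2.1 4.8 1.4
   vertex 0.2 3.3 1.4
   vertex 5.2 5.2 4.6
  endloop
 endfacet
 facet normal -0.593 0.507 0.626
  outer loop
   vertex 0.3 2.8 1.9
   vertex 5.2 5.2 4.6
   vertex 0.2 3.3 1.4
  endloop
 endfacet
 facet normal -0.592 0.475 0.651
  outer loop
   vertex 0.3 2.8 1.9
   vertex 1.8 2.2 3.7
   vertex 5.2 5.2 4.6
  endloop
 endfacet
 facet normal -0.542 -0.646 -0.537
  outer loop
   vertex 0.3 2.8 1.9
   vertex 0.2 3.3 1.4
   vertex 5.2 0.1 0.2
  endloop
 endfacet
 facet normal -0.458 -0.885 0.086
  outer loop
   vertex 0.3 2.8 1.9
   vertex 5.2 0.1 0.2
   vertex 1.8 2.2 3.7
  endloop
 endfacet
 facet normal 0.630 0.508 -0.588
  outer loop
   vertex 3.8 2.3 0.6
   vertex 5.2 5.2 4.6
   vertex 5.2 0.1 0.2
  endloop
 endfacet
 facet normal 0.553 0.570 -0.607
  outer loop
   vertex 3.8 2.3 0.6
   vertex 2.1 4.8 1.4
   vertex 5.2 5.2 4.6
  endloop
 endfacet
 facet normal -0.204 0.048 -0.978
  outer loop
   vertex 3.8 2.3 0.6
   vertex 5.2 0.1 0.2
   vertex 0.2 3.3 1.4
  endloop
 endfacet
 facet normal -0.159 0.201 -0.967
  outer loop
   vertex 3.8 2.3 0.6
   vertex 0.2 3.3 1.4
   vertex 2.1 4.8 1.4
  endloop
 endfacet
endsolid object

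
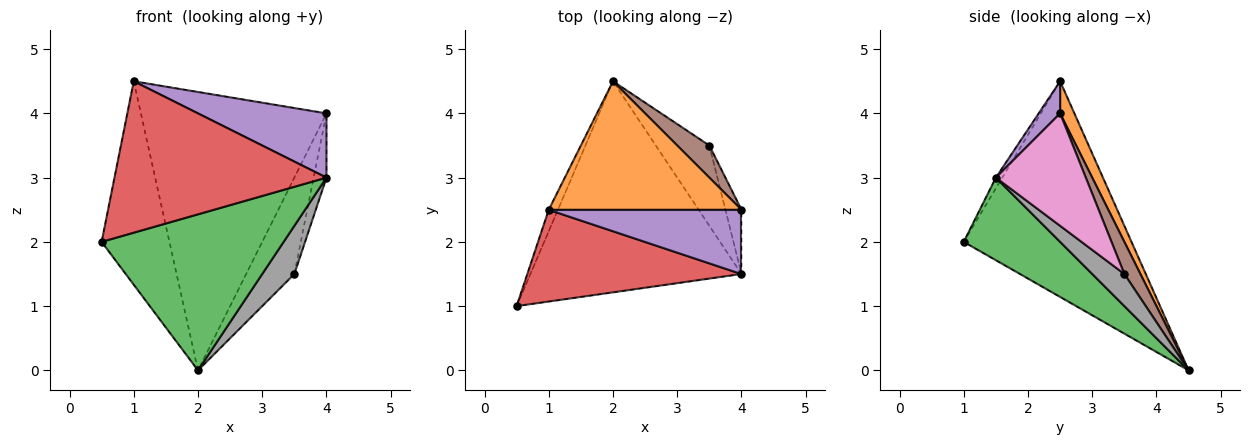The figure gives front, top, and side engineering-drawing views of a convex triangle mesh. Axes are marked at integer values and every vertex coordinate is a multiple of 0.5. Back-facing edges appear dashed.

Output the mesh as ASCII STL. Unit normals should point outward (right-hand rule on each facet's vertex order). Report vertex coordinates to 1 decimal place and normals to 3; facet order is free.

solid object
 facet normal -0.926 0.374 -0.039
  outer loop
   vertex 1.0 2.5 4.5
   vertex 2.0 4.5 0.0
   vertex 0.5 1.0 2.0
  endloop
 endfacet
 facet normal 0.070 0.906 0.418
  outer loop
   vertex 1.0 2.5 4.5
   vertex 4.0 2.5 4.0
   vertex 2.0 4.5 0.0
  endloop
 endfacet
 facet normal 0.300 -0.567 -0.767
  outer loop
   vertex 4.0 1.5 3.0
   vertex 0.5 1.0 2.0
   vertex 2.0 4.5 0.0
  endloop
 endfacet
 facet normal -0.026 -0.855 0.518
  outer loop
   vertex 4.0 1.5 3.0
   vertex 1.0 2.5 4.5
   vertex 0.5 1.0 2.0
  endloop
 endfacet
 facet normal 0.117 -0.702 0.702
  outer loop
   vertex 4.0 1.5 3.0
   vertex 4.0 2.5 4.0
   vertex 1.0 2.5 4.5
  endloop
 endfacet
 facet normal 0.302 0.905 0.302
  outer loop
   vertex 3.5 3.5 1.5
   vertex 2.0 4.5 0.0
   vertex 4.0 2.5 4.0
  endloop
 endfacet
 facet normal 0.980 0.140 -0.140
  outer loop
   vertex 3.5 3.5 1.5
   vertex 4.0 2.5 4.0
   vertex 4.0 1.5 3.0
  endloop
 endfacet
 facet normal 0.457 -0.457 -0.762
  outer loop
   vertex 3.5 3.5 1.5
   vertex 4.0 1.5 3.0
   vertex 2.0 4.5 0.0
  endloop
 endfacet
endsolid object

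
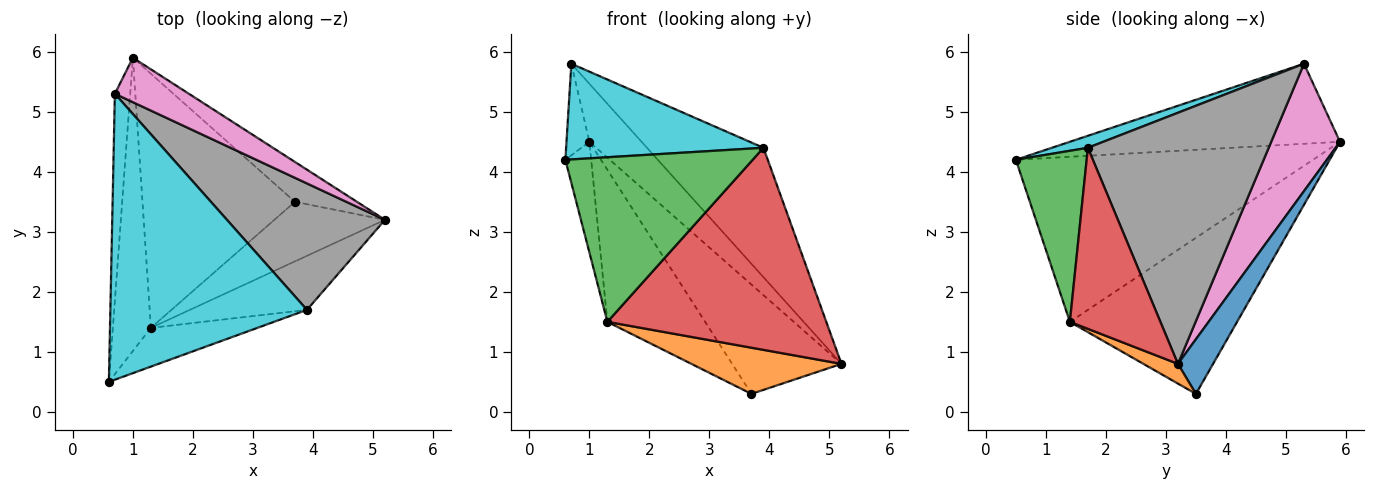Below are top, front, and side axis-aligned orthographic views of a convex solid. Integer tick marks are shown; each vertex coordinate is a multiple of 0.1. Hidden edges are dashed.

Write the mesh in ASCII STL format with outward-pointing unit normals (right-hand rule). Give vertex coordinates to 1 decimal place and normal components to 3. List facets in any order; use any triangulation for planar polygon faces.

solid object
 facet normal 0.289 0.899 -0.328
  outer loop
   vertex 3.7 3.5 0.3
   vertex 1.0 5.9 4.5
   vertex 5.2 3.2 0.8
  endloop
 endfacet
 facet normal 0.140 -0.607 -0.783
  outer loop
   vertex 1.3 1.4 1.5
   vertex 3.7 3.5 0.3
   vertex 5.2 3.2 0.8
  endloop
 endfacet
 facet normal 0.345 -0.914 -0.215
  outer loop
   vertex 1.3 1.4 1.5
   vertex 3.9 1.7 4.4
   vertex 0.6 0.5 4.2
  endloop
 endfacet
 facet normal 0.371 -0.897 -0.240
  outer loop
   vertex 1.3 1.4 1.5
   vertex 5.2 3.2 0.8
   vertex 3.9 1.7 4.4
  endloop
 endfacet
 facet normal -0.971 0.084 -0.224
  outer loop
   vertex 1.3 1.4 1.5
   vertex 0.6 0.5 4.2
   vertex 1.0 5.9 4.5
  endloop
 endfacet
 facet normal -0.660 0.386 -0.645
  outer loop
   vertex 1.3 1.4 1.5
   vertex 1.0 5.9 4.5
   vertex 3.7 3.5 0.3
  endloop
 endfacet
 facet normal 0.723 0.549 0.420
  outer loop
   vertex 0.7 5.3 5.8
   vertex 5.2 3.2 0.8
   vertex 1.0 5.9 4.5
  endloop
 endfacet
 facet normal 0.743 0.479 0.468
  outer loop
   vertex 0.7 5.3 5.8
   vertex 3.9 1.7 4.4
   vertex 5.2 3.2 0.8
  endloop
 endfacet
 facet normal -0.979 0.083 -0.188
  outer loop
   vertex 0.7 5.3 5.8
   vertex 1.0 5.9 4.5
   vertex 0.6 0.5 4.2
  endloop
 endfacet
 facet normal 0.058 -0.317 0.947
  outer loop
   vertex 0.7 5.3 5.8
   vertex 0.6 0.5 4.2
   vertex 3.9 1.7 4.4
  endloop
 endfacet
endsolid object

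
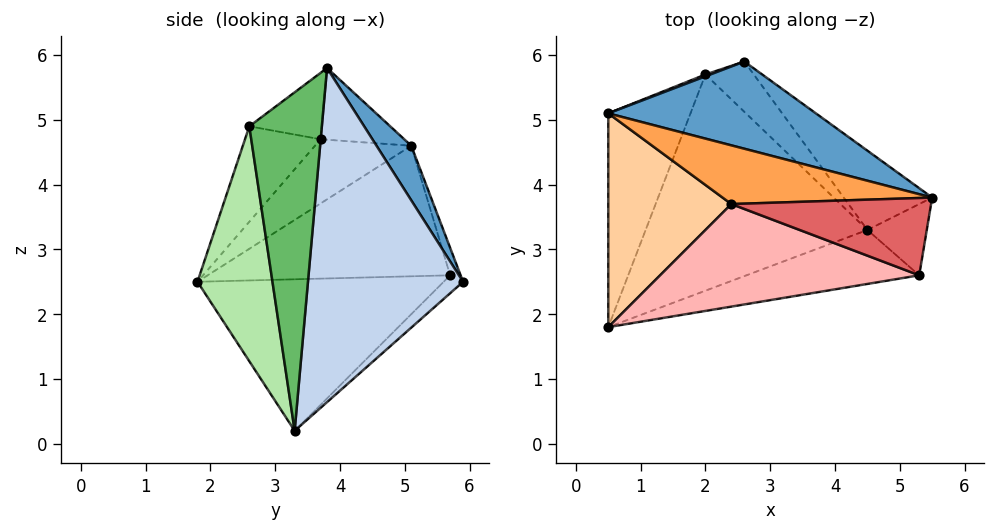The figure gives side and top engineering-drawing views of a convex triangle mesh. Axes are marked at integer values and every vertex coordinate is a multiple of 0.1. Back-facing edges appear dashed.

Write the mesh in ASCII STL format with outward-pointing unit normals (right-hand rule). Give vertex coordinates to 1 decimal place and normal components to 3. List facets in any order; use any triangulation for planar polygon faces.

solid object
 facet normal 0.120 0.882 0.456
  outer loop
   vertex 2.6 5.9 2.5
   vertex 0.5 5.1 4.6
   vertex 5.5 3.8 5.8
  endloop
 endfacet
 facet normal 0.707 0.682 -0.187
  outer loop
   vertex 2.6 5.9 2.5
   vertex 5.5 3.8 5.8
   vertex 4.5 3.3 0.2
  endloop
 endfacet
 facet normal -0.303 -0.348 0.887
  outer loop
   vertex 2.4 3.7 4.7
   vertex 5.5 3.8 5.8
   vertex 0.5 5.1 4.6
  endloop
 endfacet
 facet normal -0.403 -0.491 0.772
  outer loop
   vertex 2.4 3.7 4.7
   vertex 0.5 5.1 4.6
   vertex 0.5 1.8 2.5
  endloop
 endfacet
 facet normal 0.984 -0.035 -0.173
  outer loop
   vertex 5.3 2.6 4.9
   vertex 4.5 3.3 0.2
   vertex 5.5 3.8 5.8
  endloop
 endfacet
 facet normal 0.251 -0.950 -0.184
  outer loop
   vertex 5.3 2.6 4.9
   vertex 0.5 1.8 2.5
   vertex 4.5 3.3 0.2
  endloop
 endfacet
 facet normal -0.263 -0.550 0.792
  outer loop
   vertex 5.3 2.6 4.9
   vertex 5.5 3.8 5.8
   vertex 2.4 3.7 4.7
  endloop
 endfacet
 facet normal -0.278 -0.595 0.754
  outer loop
   vertex 5.3 2.6 4.9
   vertex 2.4 3.7 4.7
   vertex 0.5 1.8 2.5
  endloop
 endfacet
 facet normal -0.801 0.321 -0.505
  outer loop
   vertex 2.0 5.7 2.6
   vertex 0.5 1.8 2.5
   vertex 0.5 5.1 4.6
  endloop
 endfacet
 facet normal -0.308 0.950 0.054
  outer loop
   vertex 2.0 5.7 2.6
   vertex 0.5 5.1 4.6
   vertex 2.6 5.9 2.5
  endloop
 endfacet
 facet normal -0.549 0.232 -0.803
  outer loop
   vertex 2.0 5.7 2.6
   vertex 4.5 3.3 0.2
   vertex 0.5 1.8 2.5
  endloop
 endfacet
 facet normal -0.302 0.499 -0.813
  outer loop
   vertex 2.0 5.7 2.6
   vertex 2.6 5.9 2.5
   vertex 4.5 3.3 0.2
  endloop
 endfacet
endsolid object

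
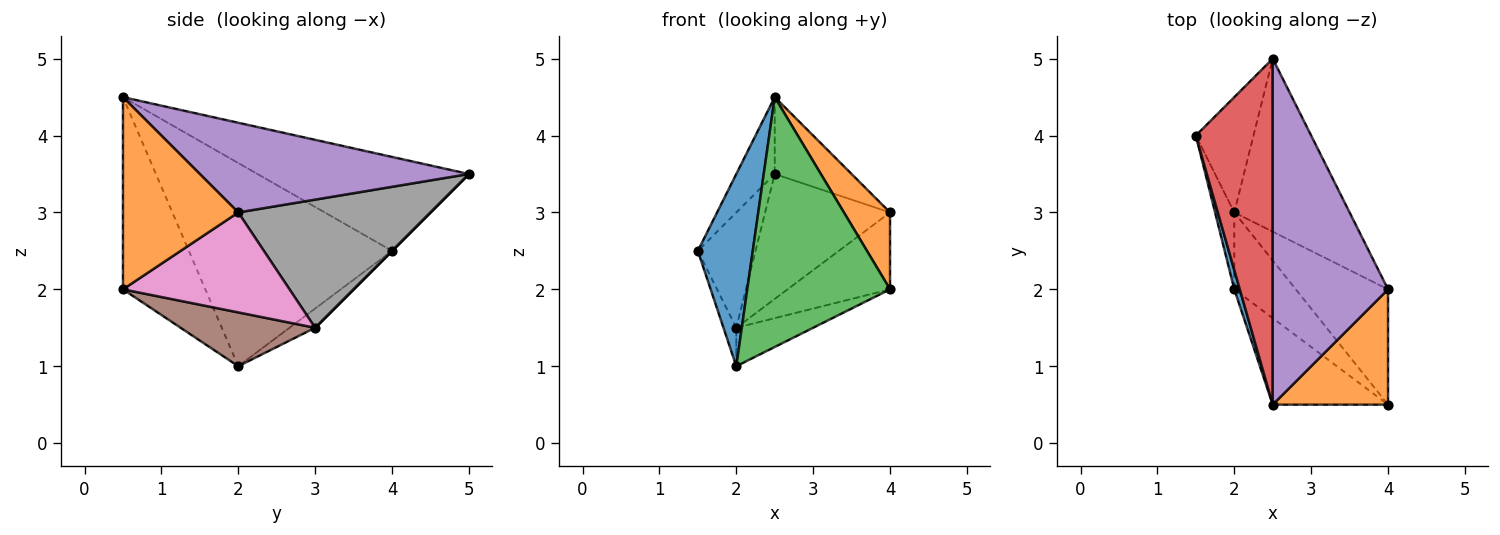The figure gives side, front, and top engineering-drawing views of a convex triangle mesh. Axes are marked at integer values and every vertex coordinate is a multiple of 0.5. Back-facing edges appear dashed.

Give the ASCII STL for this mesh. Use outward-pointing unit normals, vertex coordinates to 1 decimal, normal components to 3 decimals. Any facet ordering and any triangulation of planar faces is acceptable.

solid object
 facet normal -0.965 -0.261 0.026
  outer loop
   vertex 2.0 2.0 1.0
   vertex 2.5 0.5 4.5
   vertex 1.5 4.0 2.5
  endloop
 endfacet
 facet normal 0.811 -0.324 0.487
  outer loop
   vertex 4.0 0.5 2.0
   vertex 4.0 2.0 3.0
   vertex 2.5 0.5 4.5
  endloop
 endfacet
 facet normal -0.479 -0.830 -0.287
  outer loop
   vertex 4.0 0.5 2.0
   vertex 2.5 0.5 4.5
   vertex 2.0 2.0 1.0
  endloop
 endfacet
 facet normal -0.766 0.139 0.627
  outer loop
   vertex 2.5 5.0 3.5
   vertex 1.5 4.0 2.5
   vertex 2.5 0.5 4.5
  endloop
 endfacet
 facet normal 0.605 0.173 0.777
  outer loop
   vertex 2.5 5.0 3.5
   vertex 2.5 0.5 4.5
   vertex 4.0 2.0 3.0
  endloop
 endfacet
 facet normal 0.616 0.352 -0.704
  outer loop
   vertex 2.0 3.0 1.5
   vertex 4.0 0.5 2.0
   vertex 2.0 2.0 1.0
  endloop
 endfacet
 facet normal 0.670 0.412 -0.618
  outer loop
   vertex 2.0 3.0 1.5
   vertex 4.0 2.0 3.0
   vertex 4.0 0.5 2.0
  endloop
 endfacet
 facet normal 0.669 0.435 -0.602
  outer loop
   vertex 2.0 3.0 1.5
   vertex 2.5 5.0 3.5
   vertex 4.0 2.0 3.0
  endloop
 endfacet
 facet normal -0.667 0.333 -0.667
  outer loop
   vertex 2.0 3.0 1.5
   vertex 2.0 2.0 1.0
   vertex 1.5 4.0 2.5
  endloop
 endfacet
 facet normal 0.000 0.707 -0.707
  outer loop
   vertex 2.0 3.0 1.5
   vertex 1.5 4.0 2.5
   vertex 2.5 5.0 3.5
  endloop
 endfacet
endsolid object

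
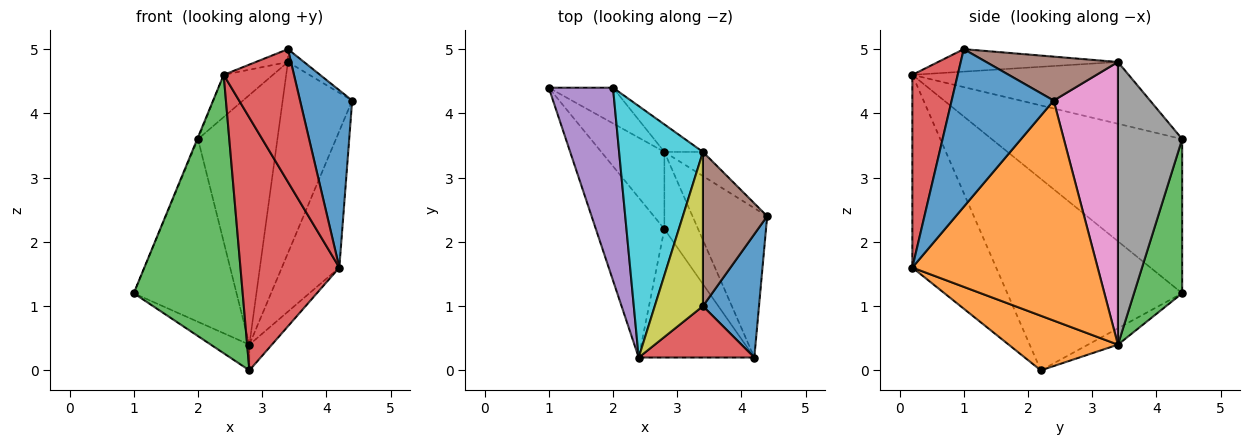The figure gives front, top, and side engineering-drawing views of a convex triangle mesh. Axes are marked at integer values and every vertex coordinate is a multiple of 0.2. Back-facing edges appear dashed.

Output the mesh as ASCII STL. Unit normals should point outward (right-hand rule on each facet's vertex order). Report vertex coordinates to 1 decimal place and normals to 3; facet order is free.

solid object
 facet normal 0.849 -0.434 0.302
  outer loop
   vertex 3.4 1.0 5.0
   vertex 4.2 0.2 1.6
   vertex 4.4 2.4 4.2
  endloop
 endfacet
 facet normal 0.909 0.282 -0.308
  outer loop
   vertex 2.8 3.4 0.4
   vertex 4.4 2.4 4.2
   vertex 4.2 0.2 1.6
  endloop
 endfacet
 facet normal 0.418 0.892 -0.174
  outer loop
   vertex 2.8 3.4 0.4
   vertex 1.0 4.4 1.2
   vertex 2.0 4.4 3.6
  endloop
 endfacet
 facet normal 0.516 -0.799 0.309
  outer loop
   vertex 2.4 0.2 4.6
   vertex 4.2 0.2 1.6
   vertex 3.4 1.0 5.0
  endloop
 endfacet
 facet normal -0.923 0.004 0.385
  outer loop
   vertex 2.4 0.2 4.6
   vertex 2.0 4.4 3.6
   vertex 1.0 4.4 1.2
  endloop
 endfacet
 facet normal 0.563 0.069 0.824
  outer loop
   vertex 3.4 3.4 4.8
   vertex 3.4 1.0 5.0
   vertex 4.4 2.4 4.2
  endloop
 endfacet
 facet normal 0.676 0.731 -0.092
  outer loop
   vertex 3.4 3.4 4.8
   vertex 4.4 2.4 4.2
   vertex 2.8 3.4 0.4
  endloop
 endfacet
 facet normal 0.627 0.775 -0.085
  outer loop
   vertex 3.4 3.4 4.8
   vertex 2.8 3.4 0.4
   vertex 2.0 4.4 3.6
  endloop
 endfacet
 facet normal -0.422 0.075 0.904
  outer loop
   vertex 3.4 3.4 4.8
   vertex 2.4 0.2 4.6
   vertex 3.4 1.0 5.0
  endloop
 endfacet
 facet normal -0.588 0.134 0.798
  outer loop
   vertex 3.4 3.4 4.8
   vertex 2.0 4.4 3.6
   vertex 2.4 0.2 4.6
  endloop
 endfacet
 facet normal -0.239 0.307 -0.921
  outer loop
   vertex 2.8 2.2 0.0
   vertex 1.0 4.4 1.2
   vertex 2.8 3.4 0.4
  endloop
 endfacet
 facet normal 0.838 0.173 -0.518
  outer loop
   vertex 2.8 2.2 0.0
   vertex 2.8 3.4 0.4
   vertex 4.2 0.2 1.6
  endloop
 endfacet
 facet normal -0.812 -0.506 -0.291
  outer loop
   vertex 2.8 2.2 0.0
   vertex 2.4 0.2 4.6
   vertex 1.0 4.4 1.2
  endloop
 endfacet
 facet normal -0.603 -0.711 -0.362
  outer loop
   vertex 2.8 2.2 0.0
   vertex 4.2 0.2 1.6
   vertex 2.4 0.2 4.6
  endloop
 endfacet
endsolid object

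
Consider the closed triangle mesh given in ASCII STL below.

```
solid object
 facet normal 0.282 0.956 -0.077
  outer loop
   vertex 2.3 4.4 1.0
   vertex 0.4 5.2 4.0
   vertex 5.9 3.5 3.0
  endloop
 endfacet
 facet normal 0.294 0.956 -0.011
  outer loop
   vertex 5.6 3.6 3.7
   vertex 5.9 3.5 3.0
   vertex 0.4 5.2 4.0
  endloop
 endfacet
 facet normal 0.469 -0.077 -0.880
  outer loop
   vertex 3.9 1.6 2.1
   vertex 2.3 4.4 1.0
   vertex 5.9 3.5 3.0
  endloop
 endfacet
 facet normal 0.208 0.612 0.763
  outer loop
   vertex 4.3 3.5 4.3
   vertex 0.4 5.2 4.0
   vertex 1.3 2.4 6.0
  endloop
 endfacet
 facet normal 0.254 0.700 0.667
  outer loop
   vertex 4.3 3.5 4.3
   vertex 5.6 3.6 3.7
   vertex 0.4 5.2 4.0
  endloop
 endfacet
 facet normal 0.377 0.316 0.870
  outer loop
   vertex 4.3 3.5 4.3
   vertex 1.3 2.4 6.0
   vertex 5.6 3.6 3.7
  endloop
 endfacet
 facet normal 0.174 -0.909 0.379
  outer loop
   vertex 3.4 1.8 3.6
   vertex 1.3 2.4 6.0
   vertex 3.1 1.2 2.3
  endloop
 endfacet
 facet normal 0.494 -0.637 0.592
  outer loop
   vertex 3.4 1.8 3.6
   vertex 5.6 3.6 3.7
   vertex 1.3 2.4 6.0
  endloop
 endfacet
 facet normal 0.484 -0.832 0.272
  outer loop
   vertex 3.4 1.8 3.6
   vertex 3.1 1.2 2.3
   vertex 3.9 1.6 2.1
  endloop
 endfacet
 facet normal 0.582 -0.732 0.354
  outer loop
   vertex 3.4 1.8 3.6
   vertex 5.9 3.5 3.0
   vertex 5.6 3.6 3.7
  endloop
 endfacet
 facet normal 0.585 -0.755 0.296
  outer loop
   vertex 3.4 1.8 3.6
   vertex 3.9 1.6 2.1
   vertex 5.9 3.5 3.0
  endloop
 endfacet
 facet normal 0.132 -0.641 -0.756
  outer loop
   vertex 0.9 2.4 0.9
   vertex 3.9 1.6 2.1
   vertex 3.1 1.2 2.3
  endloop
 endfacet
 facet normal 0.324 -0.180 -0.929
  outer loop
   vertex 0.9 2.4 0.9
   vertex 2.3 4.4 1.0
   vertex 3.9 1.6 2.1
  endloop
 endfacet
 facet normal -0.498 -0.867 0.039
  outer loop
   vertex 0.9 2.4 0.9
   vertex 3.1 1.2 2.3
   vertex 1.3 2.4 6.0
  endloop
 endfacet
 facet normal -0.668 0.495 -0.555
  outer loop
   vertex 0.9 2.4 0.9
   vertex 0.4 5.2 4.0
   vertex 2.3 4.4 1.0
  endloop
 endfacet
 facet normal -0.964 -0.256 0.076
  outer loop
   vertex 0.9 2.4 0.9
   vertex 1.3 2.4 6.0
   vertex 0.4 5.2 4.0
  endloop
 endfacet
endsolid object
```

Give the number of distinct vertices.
10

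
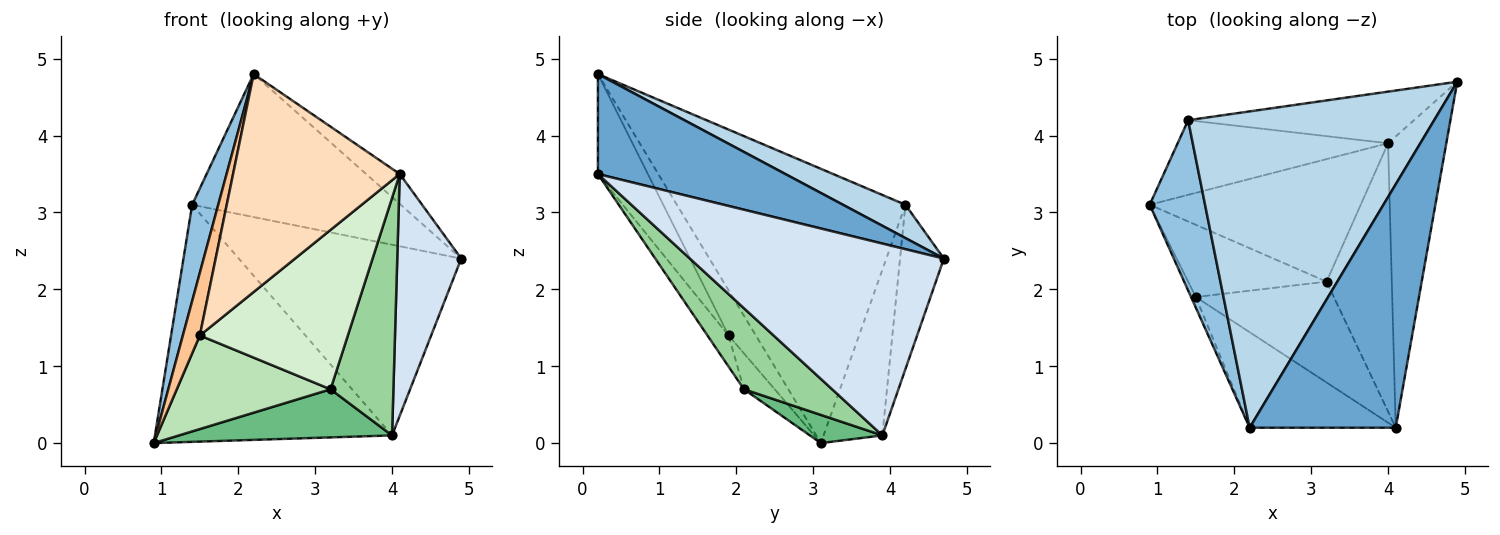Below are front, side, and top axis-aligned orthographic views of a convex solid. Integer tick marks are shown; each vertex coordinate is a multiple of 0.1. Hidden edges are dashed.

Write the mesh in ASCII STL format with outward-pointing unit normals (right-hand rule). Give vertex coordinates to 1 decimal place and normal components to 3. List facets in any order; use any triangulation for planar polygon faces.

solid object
 facet normal 0.562 0.101 0.821
  outer loop
   vertex 2.2 0.2 4.8
   vertex 4.1 0.2 3.5
   vertex 4.9 4.7 2.4
  endloop
 endfacet
 facet normal -0.974 -0.111 0.197
  outer loop
   vertex 1.4 4.2 3.1
   vertex 0.9 3.1 0.0
   vertex 2.2 0.2 4.8
  endloop
 endfacet
 facet normal 0.122 0.409 0.904
  outer loop
   vertex 1.4 4.2 3.1
   vertex 2.2 0.2 4.8
   vertex 4.9 4.7 2.4
  endloop
 endfacet
 facet normal 0.930 -0.234 -0.282
  outer loop
   vertex 4.0 3.9 0.1
   vertex 4.9 4.7 2.4
   vertex 4.1 0.2 3.5
  endloop
 endfacet
 facet normal -0.230 0.928 -0.292
  outer loop
   vertex 4.0 3.9 0.1
   vertex 0.9 3.1 0.0
   vertex 1.4 4.2 3.1
  endloop
 endfacet
 facet normal -0.187 0.948 -0.257
  outer loop
   vertex 4.0 3.9 0.1
   vertex 1.4 4.2 3.1
   vertex 4.9 4.7 2.4
  endloop
 endfacet
 facet normal -0.845 -0.527 -0.089
  outer loop
   vertex 1.5 1.9 1.4
   vertex 2.2 0.2 4.8
   vertex 0.9 3.1 0.0
  endloop
 endfacet
 facet normal -0.265 -0.883 -0.387
  outer loop
   vertex 1.5 1.9 1.4
   vertex 4.1 0.2 3.5
   vertex 2.2 0.2 4.8
  endloop
 endfacet
 facet normal 0.123 -0.363 -0.924
  outer loop
   vertex 3.2 2.1 0.7
   vertex 0.9 3.1 0.0
   vertex 4.0 3.9 0.1
  endloop
 endfacet
 facet normal 0.681 -0.485 -0.548
  outer loop
   vertex 3.2 2.1 0.7
   vertex 4.0 3.9 0.1
   vertex 4.1 0.2 3.5
  endloop
 endfacet
 facet normal -0.156 -0.782 -0.603
  outer loop
   vertex 3.2 2.1 0.7
   vertex 1.5 1.9 1.4
   vertex 0.9 3.1 0.0
  endloop
 endfacet
 facet normal -0.120 -0.839 -0.531
  outer loop
   vertex 3.2 2.1 0.7
   vertex 4.1 0.2 3.5
   vertex 1.5 1.9 1.4
  endloop
 endfacet
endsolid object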